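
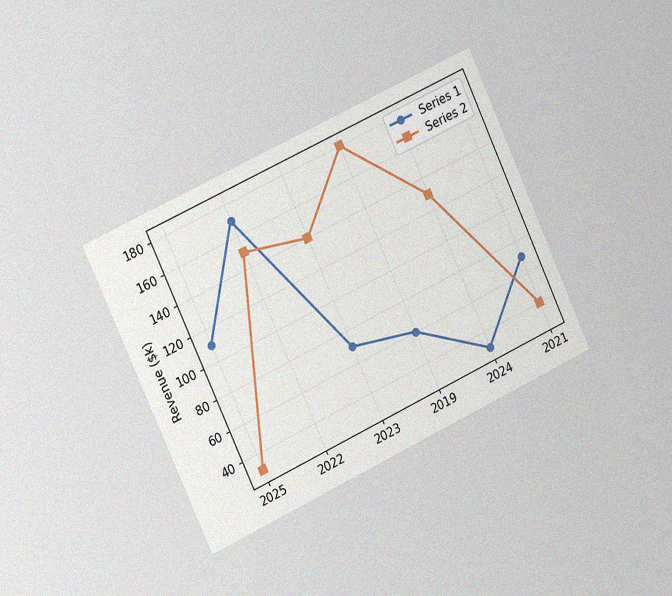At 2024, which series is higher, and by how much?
Series 2, by $100k

The chart is tilted about 25° counter-clockwise and viewed slightly from the left, with some photo noise. At 2024, Series 2 sits above the other line by $100k.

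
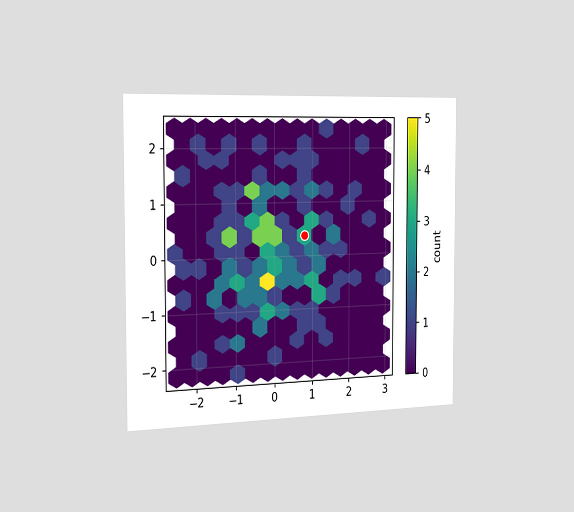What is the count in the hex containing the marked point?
3

The chart is viewed slightly from the left. The marked hex reads 3 on the colorbar.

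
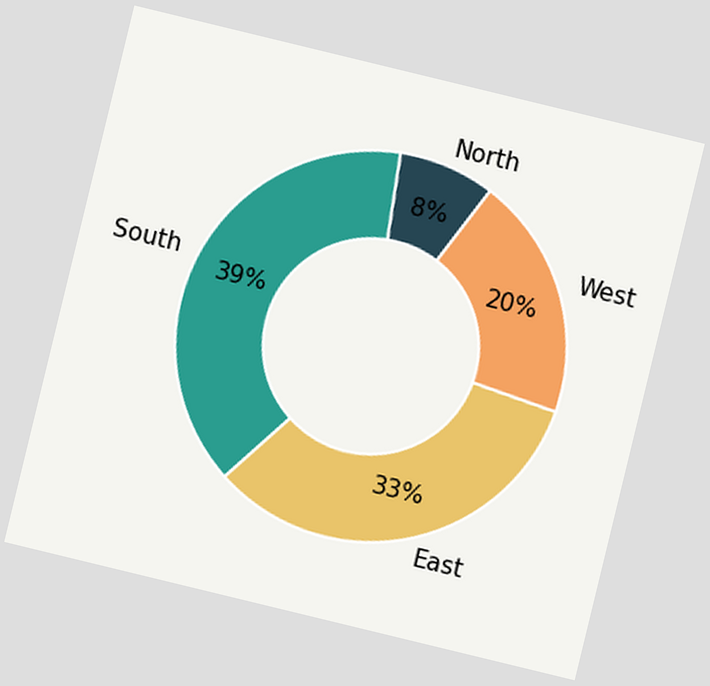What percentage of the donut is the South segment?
The chart is tilted about 14° clockwise. The South segment takes up 39% of the ring.

39%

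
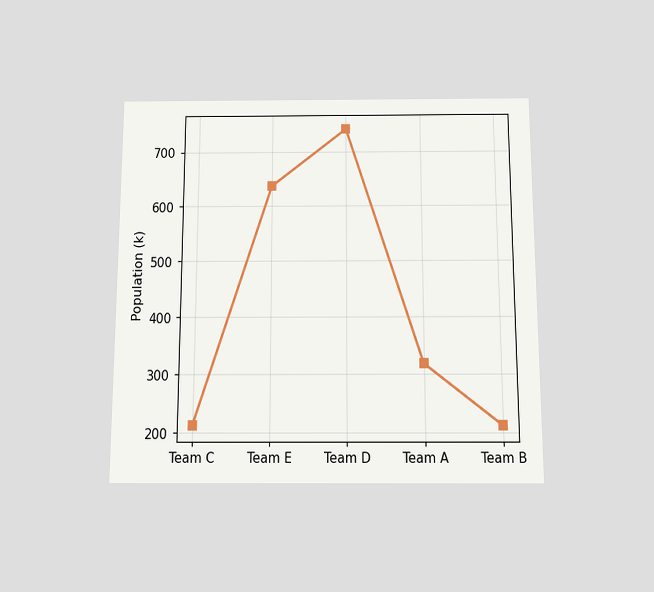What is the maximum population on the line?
The chart is viewed slightly from below. The highest point is at Team D, and reading across to the y-axis gives 742k.

742k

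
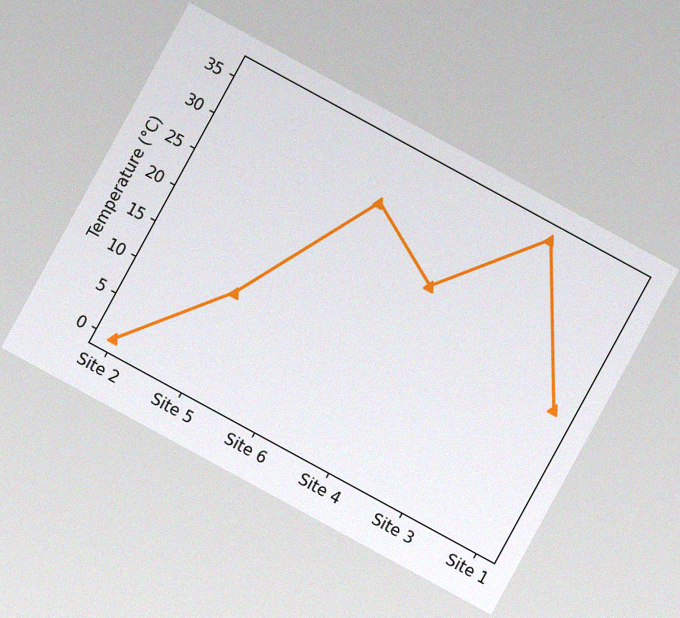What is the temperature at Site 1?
The chart is tilted about 29° clockwise, with some photo noise. At Site 1, the line is at 18°C.

18°C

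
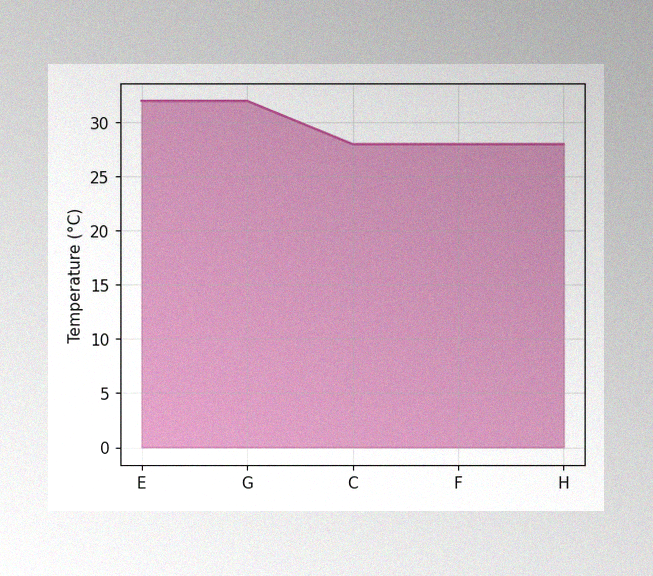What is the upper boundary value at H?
The image has some photo noise and uneven lighting. At H the upper boundary is at 28°C.

28°C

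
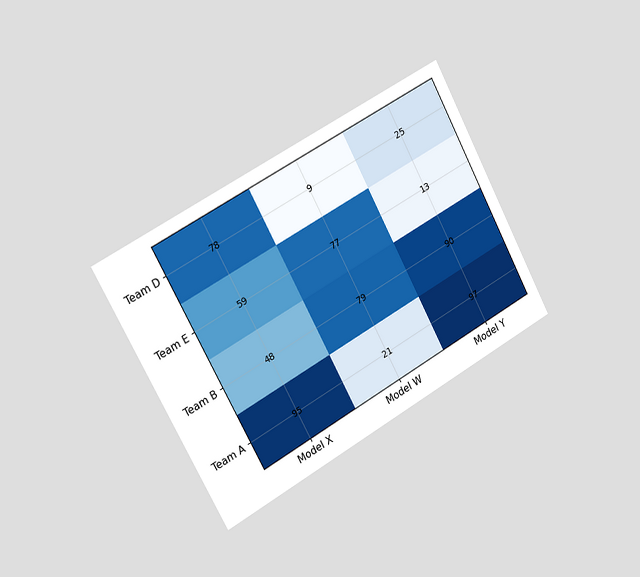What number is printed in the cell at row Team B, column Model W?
The chart is tilted about 29° counter-clockwise and viewed slightly from the left. The (Team B, Model W) cell reads 79.

79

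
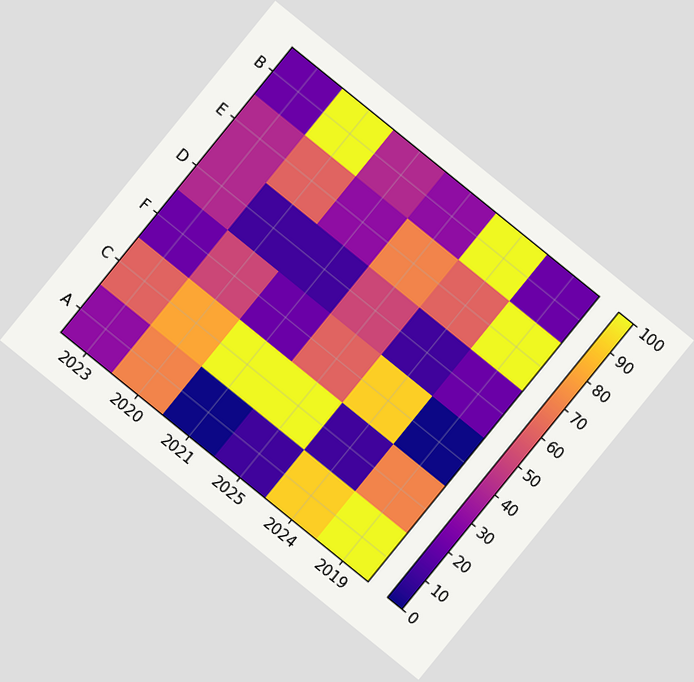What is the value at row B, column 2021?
40

The chart is tilted about 39° clockwise. Matching cell (B, 2021) against the colorbar gives 40.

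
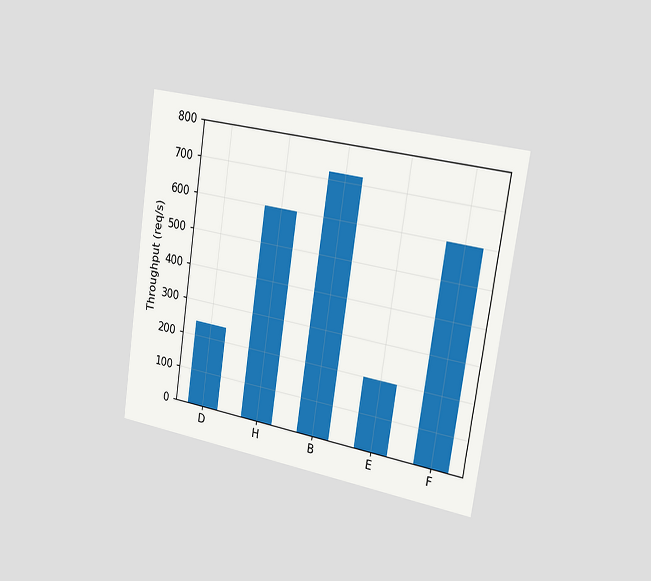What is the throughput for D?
240req/s

The chart is tilted about 8° clockwise and viewed slightly from the right. Reading along the chart's y-axis, the D bar reaches 240req/s.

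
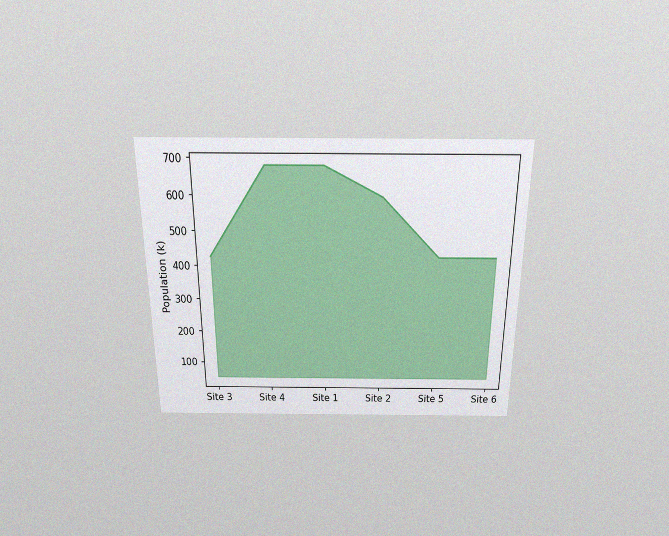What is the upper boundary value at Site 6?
425k

The chart is viewed slightly from above, with some photo noise. At Site 6 the upper boundary is at 425k.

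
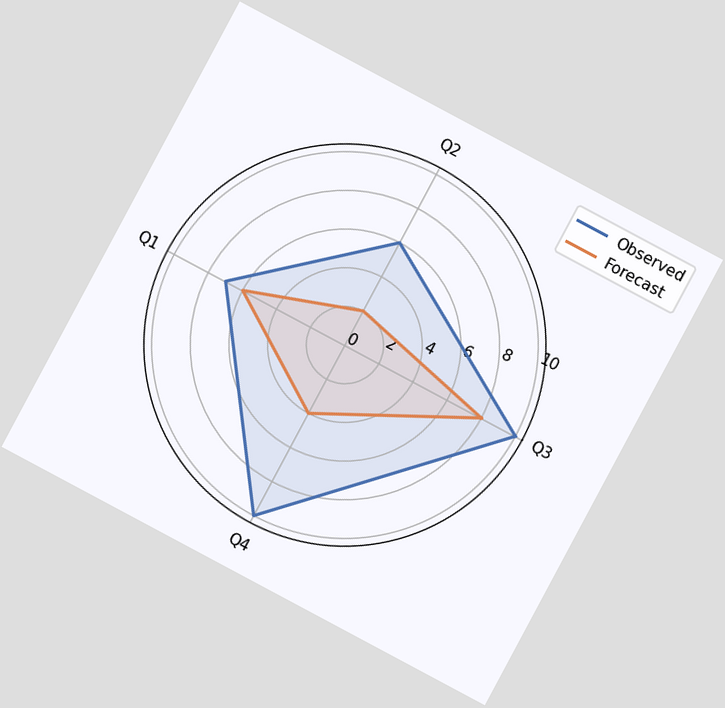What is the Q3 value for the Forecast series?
The chart is tilted about 28° clockwise. On the Q3 axis, Forecast reaches 8.

8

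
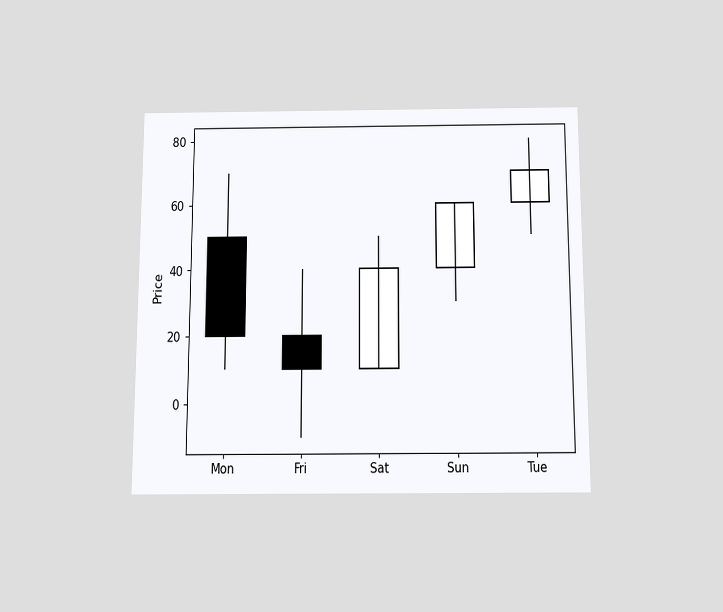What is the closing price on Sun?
The chart is viewed slightly from below. The Sun candle closes at 60.

60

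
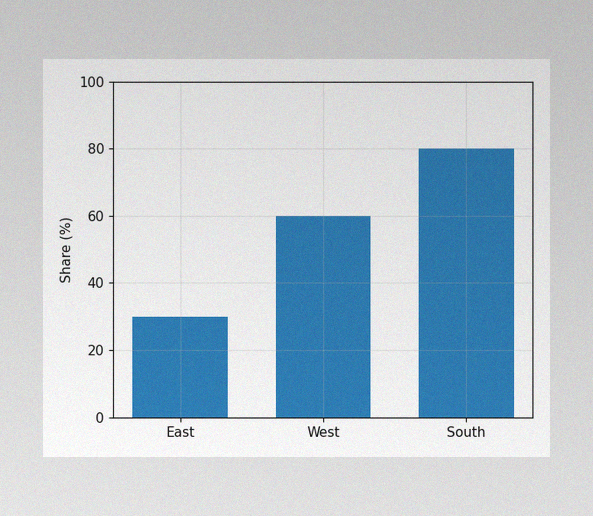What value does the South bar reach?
80%

The image has some photo noise and uneven lighting. Reading along the chart's y-axis, the South bar reaches 80%.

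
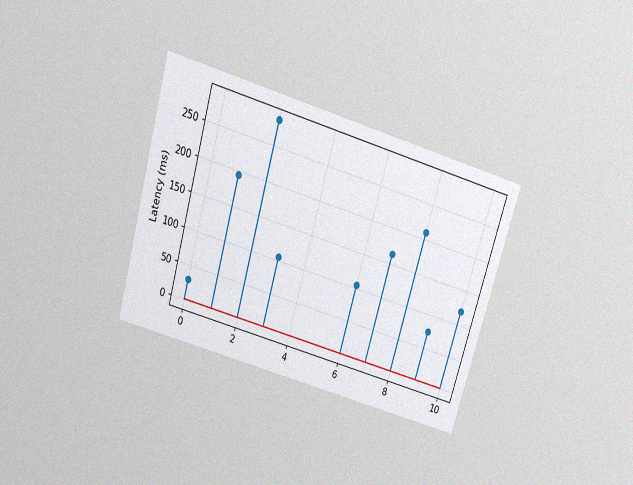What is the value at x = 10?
120ms

The chart is tilted about 16° clockwise and viewed slightly from above, with some photo noise. The stem at x=10 reaches 120ms.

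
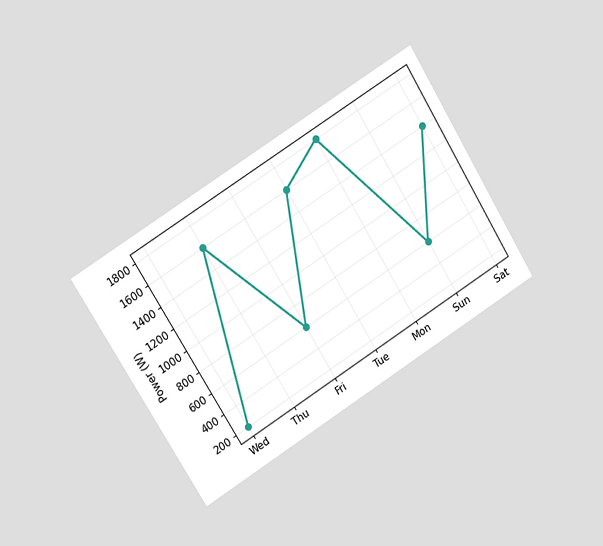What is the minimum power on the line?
The chart is tilted about 32° counter-clockwise and viewed at a slight angle. The lowest point is at Wed, and reading across to the y-axis gives 200W.

200W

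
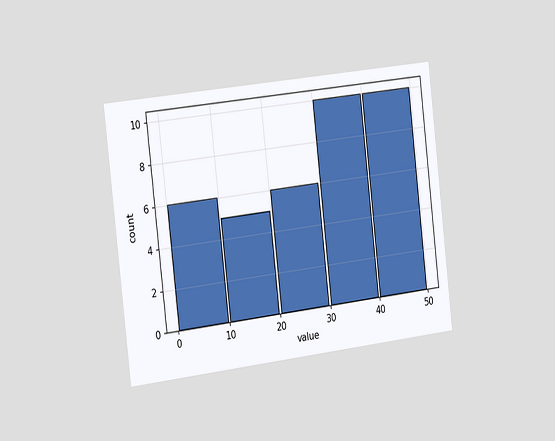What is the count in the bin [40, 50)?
The chart is tilted about 7° counter-clockwise and viewed slightly from the left. The [40, 50) bin has height 10.

10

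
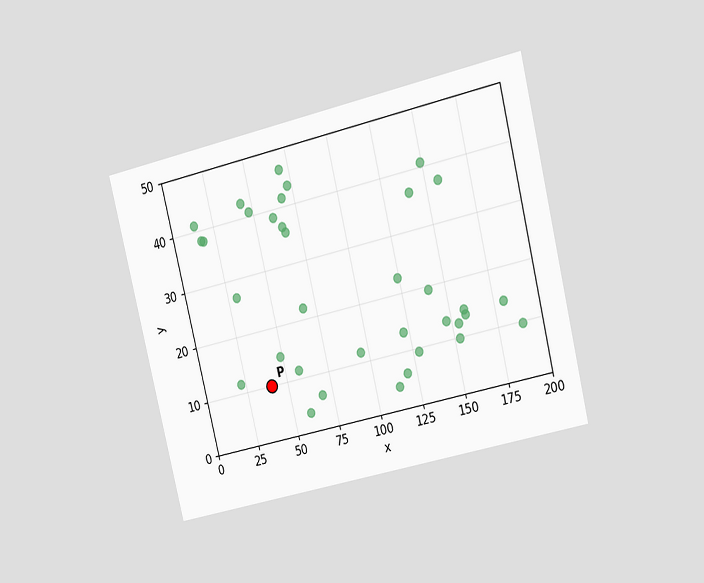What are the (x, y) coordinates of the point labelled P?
The chart is tilted about 14° counter-clockwise and viewed at a slight angle. Following the gridlines from P to each axis, P sits at (40, 10).

(40, 10)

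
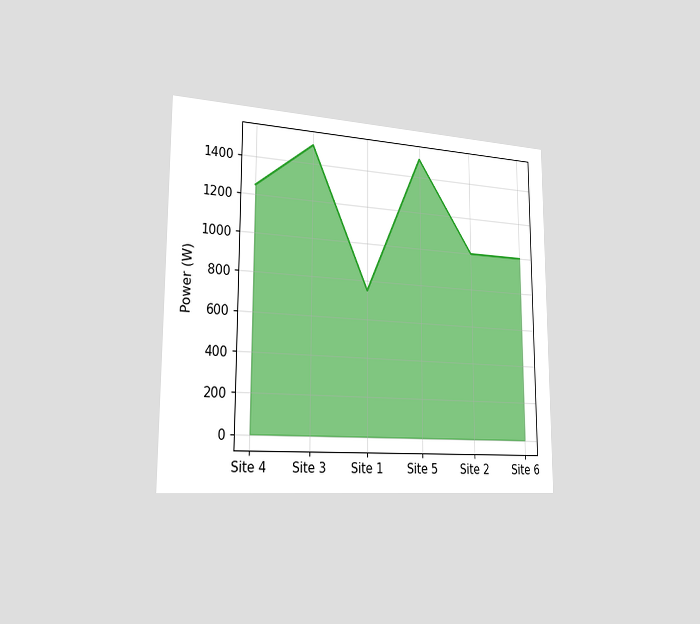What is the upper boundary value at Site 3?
1500W

The chart is viewed slightly from the left. At Site 3 the upper boundary is at 1500W.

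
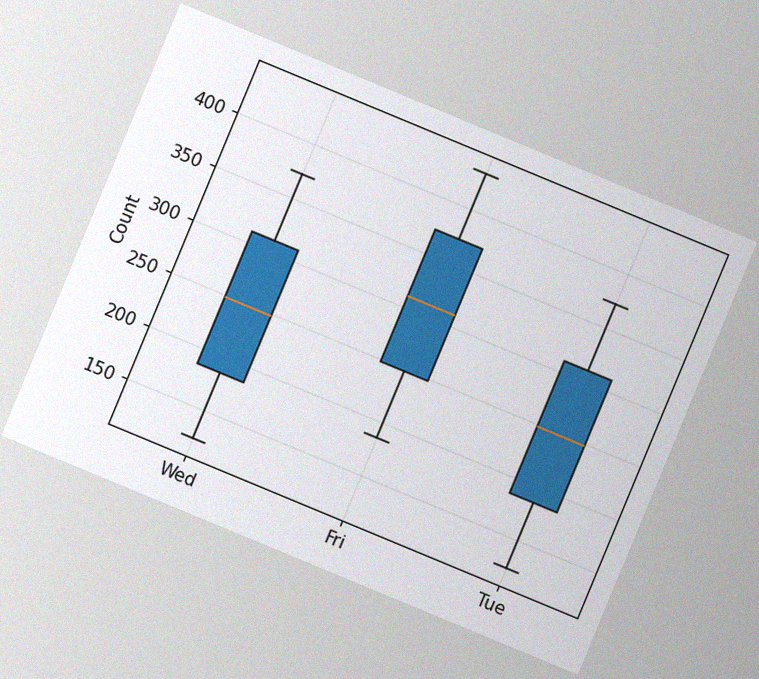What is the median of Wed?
248

The chart is tilted about 23° clockwise, with some photo noise. The median line in the Wed box sits at 248.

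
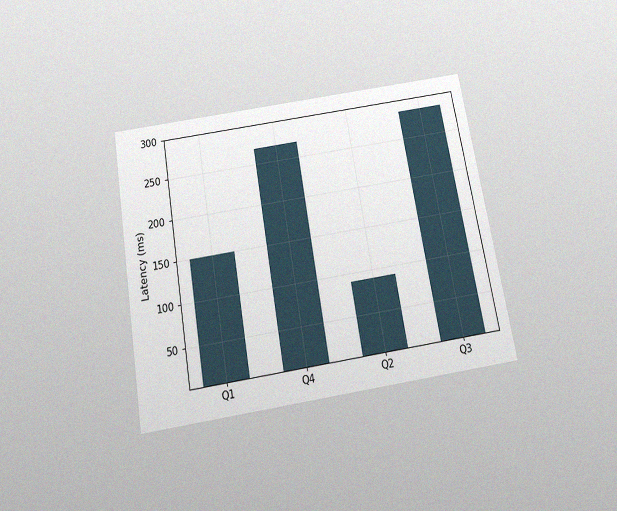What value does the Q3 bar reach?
The chart is tilted about 10° counter-clockwise and viewed slightly from below, with some photo noise. Reading along the chart's y-axis, the Q3 bar reaches 285ms.

285ms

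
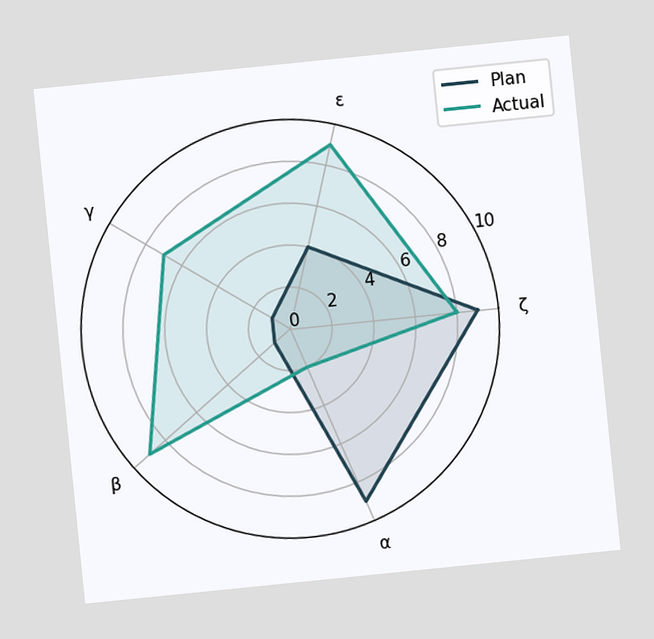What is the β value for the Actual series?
9

The chart is tilted about 6° counter-clockwise. On the β axis, Actual reaches 9.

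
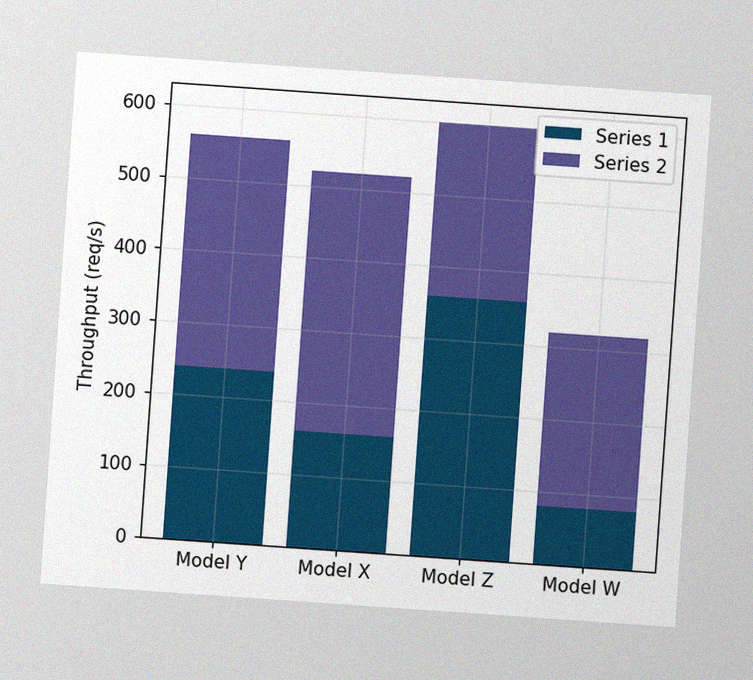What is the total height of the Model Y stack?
560req/s

The chart is tilted about 4° clockwise, with some photo noise. The Model Y stack's top reaches 560req/s on the y-axis.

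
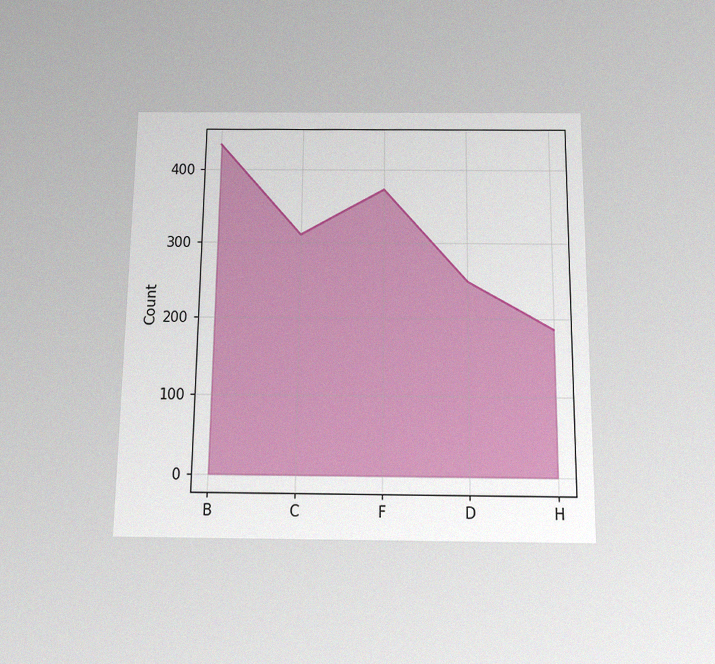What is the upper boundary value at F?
372

The chart is viewed slightly from below, with some photo noise. At F the upper boundary is at 372.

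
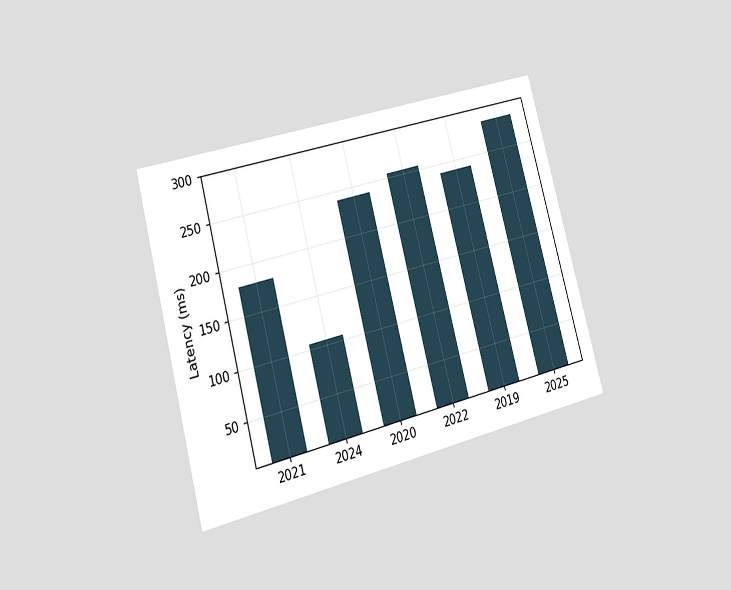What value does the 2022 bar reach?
255ms

The chart is tilted about 15° counter-clockwise and viewed at a slight angle. Reading along the chart's y-axis, the 2022 bar reaches 255ms.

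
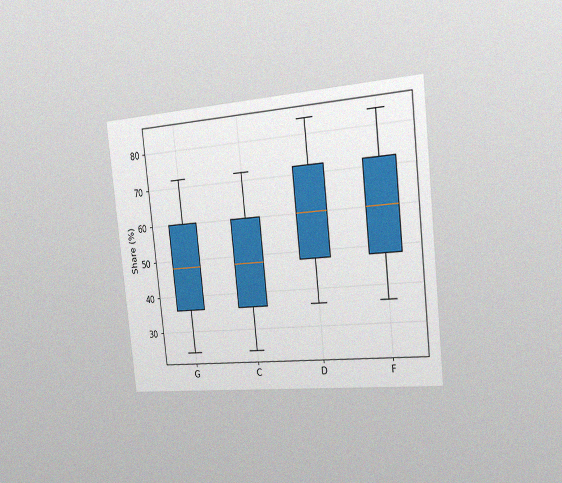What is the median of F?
The chart is tilted about 6° counter-clockwise and viewed slightly from the right, with some photo noise. The median line in the F box sits at 60%.

60%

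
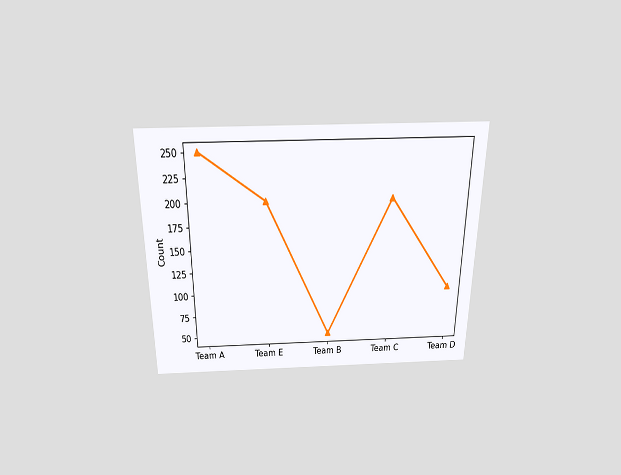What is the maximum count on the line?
250

The chart is viewed slightly from above. The highest point is at Team A, and reading across to the y-axis gives 250.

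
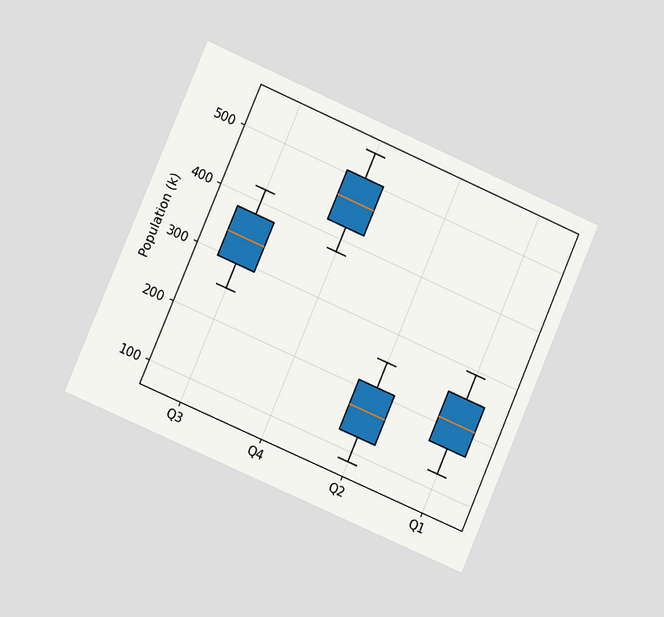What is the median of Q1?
The chart is tilted about 23° clockwise and viewed at a slight angle. The median line in the Q1 box sits at 210k.

210k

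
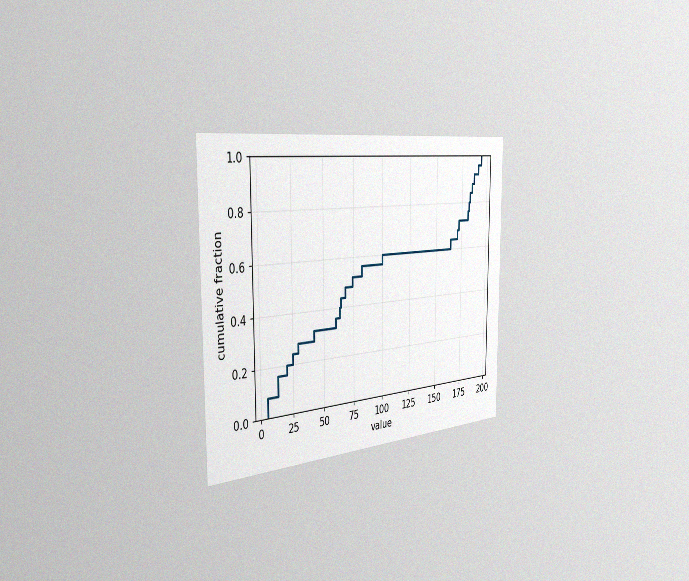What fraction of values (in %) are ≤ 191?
The chart is viewed slightly from the left, with some photo noise. At x=191 the ECDF step is at 96%.

96%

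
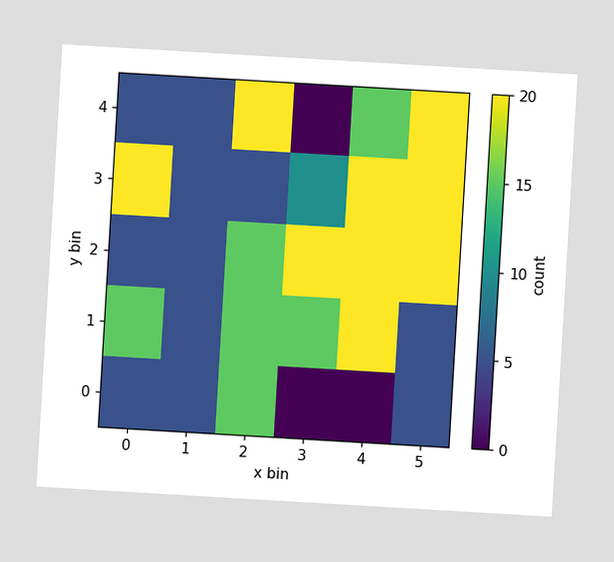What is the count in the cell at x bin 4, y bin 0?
0

The chart is tilted about 3° clockwise. Matching the cell (4, 0) against the colorbar gives 0.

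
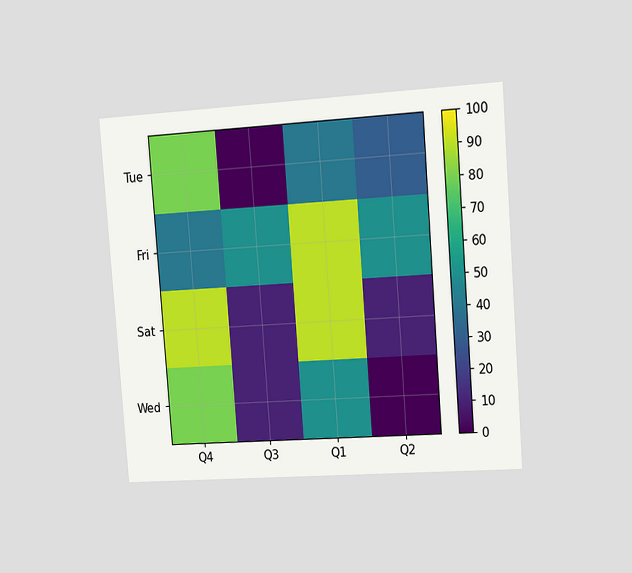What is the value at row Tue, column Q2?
The chart is tilted about 4° counter-clockwise and viewed slightly from the right. Matching cell (Tue, Q2) against the colorbar gives 30.

30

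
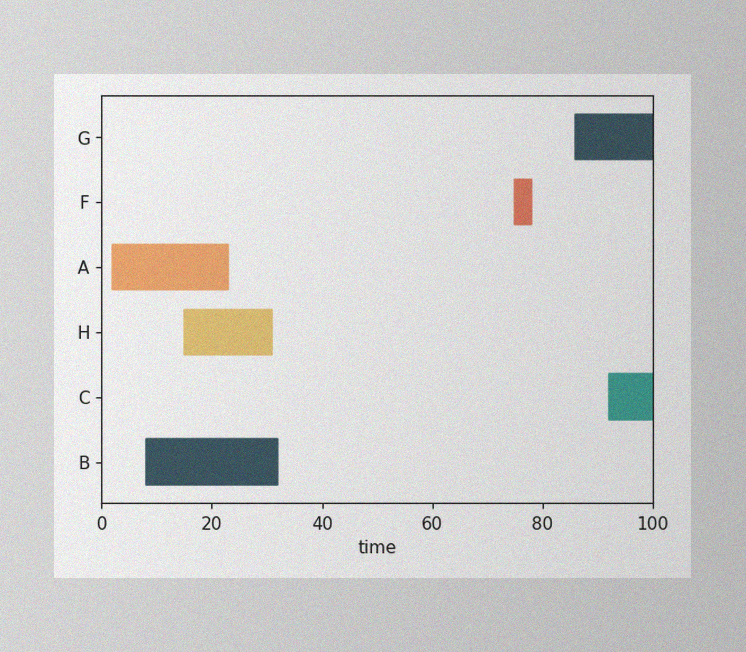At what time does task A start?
The image has some photo noise and uneven lighting. The A bar begins at t=2.

2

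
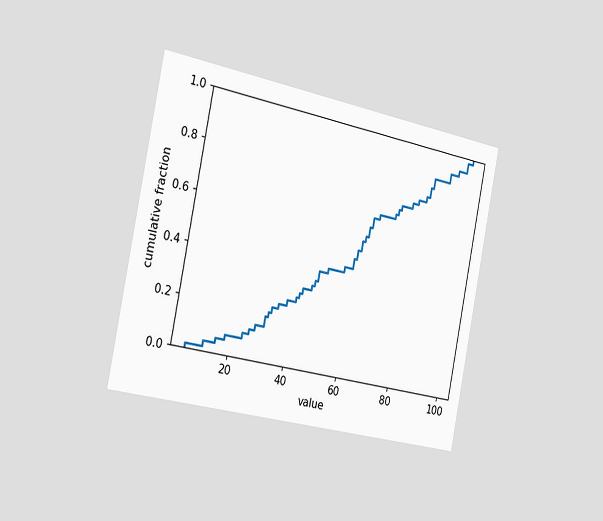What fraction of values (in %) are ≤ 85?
84%

The chart is tilted about 11° clockwise and viewed slightly from the left. At x=85 the ECDF step is at 84%.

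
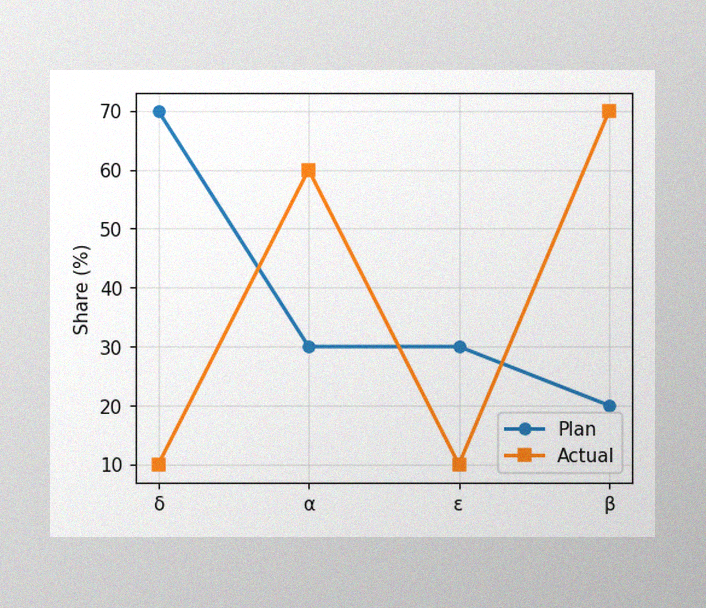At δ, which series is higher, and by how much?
Plan, by 60%

The image has some photo noise and uneven lighting. At δ, Plan sits above the other line by 60%.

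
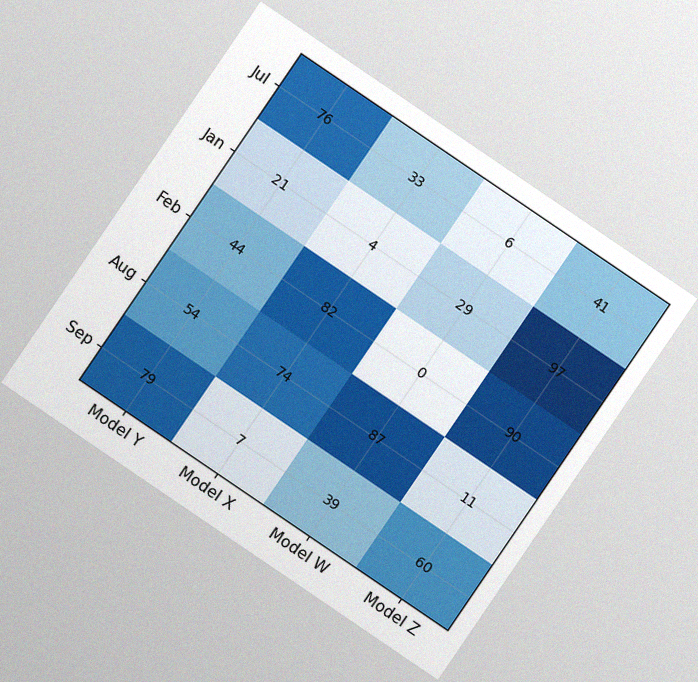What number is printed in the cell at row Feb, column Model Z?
The chart is tilted about 34° clockwise, with some photo noise. The (Feb, Model Z) cell reads 90.

90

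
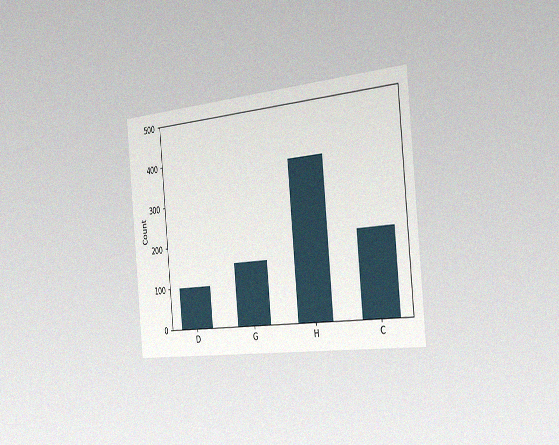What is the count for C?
200

The chart is tilted about 5° counter-clockwise and viewed slightly from the right, with some photo noise. Reading along the chart's y-axis, the C bar reaches 200.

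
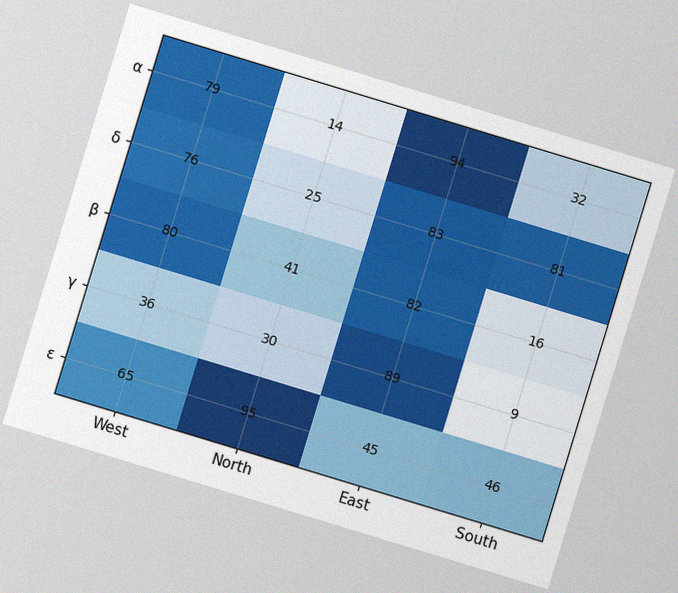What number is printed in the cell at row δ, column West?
The chart is tilted about 17° clockwise, with some photo noise. The (δ, West) cell reads 76.

76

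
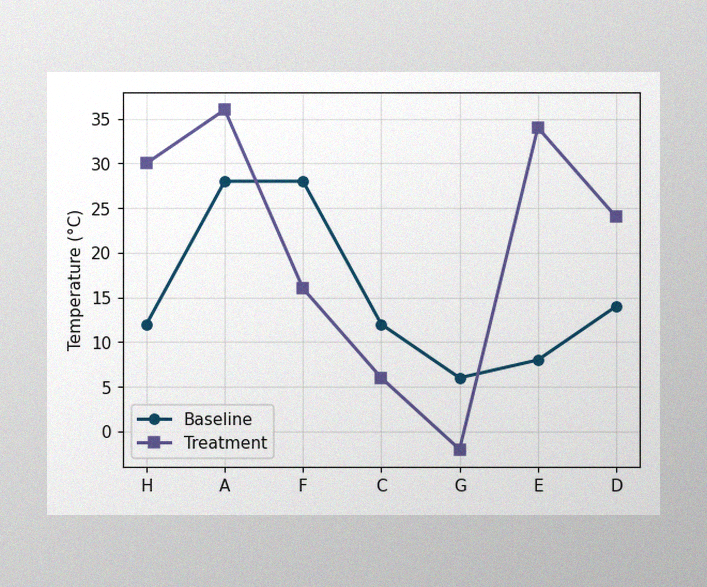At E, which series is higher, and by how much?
The image has some photo noise and uneven lighting. At E, Treatment sits above the other line by 26°C.

Treatment, by 26°C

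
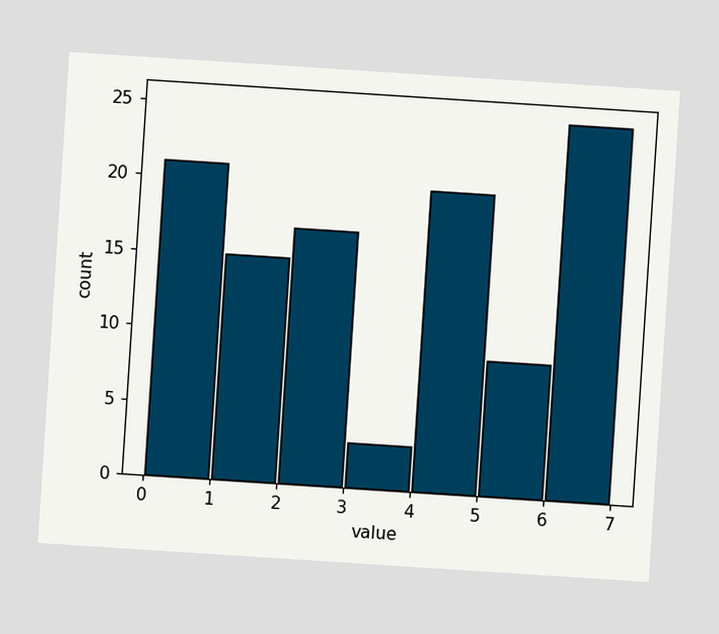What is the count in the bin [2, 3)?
17

The chart is tilted about 4° clockwise. The [2, 3) bin has height 17.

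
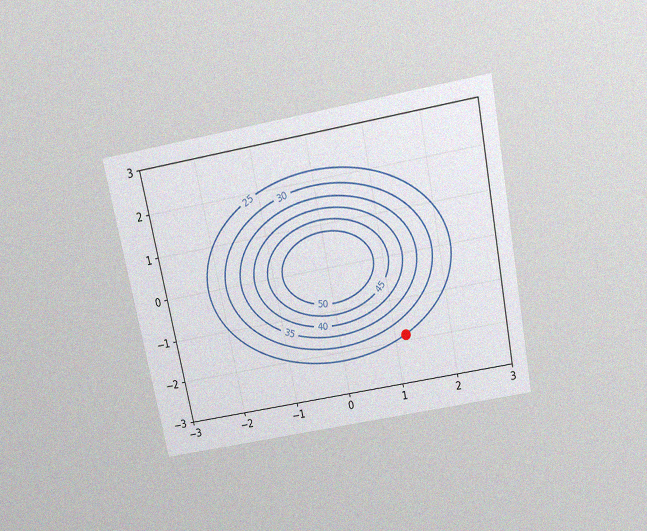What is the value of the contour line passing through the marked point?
25

The chart is tilted about 11° counter-clockwise and viewed slightly from above, with some photo noise. The marked point sits on the contour labelled 25.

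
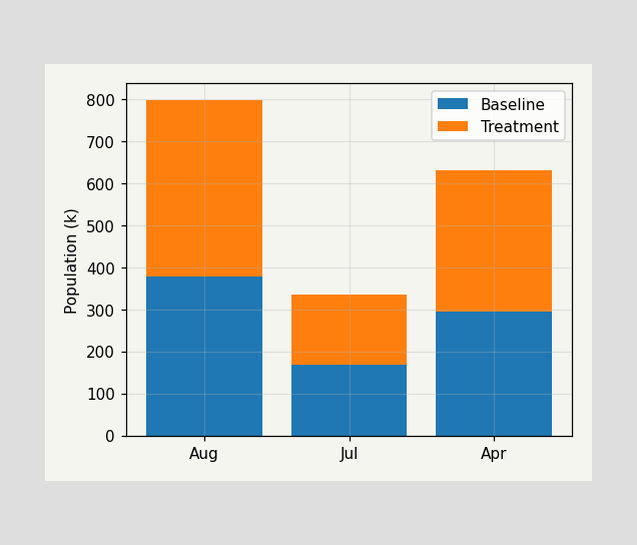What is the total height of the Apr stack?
The Apr stack's top reaches 630k on the y-axis.

630k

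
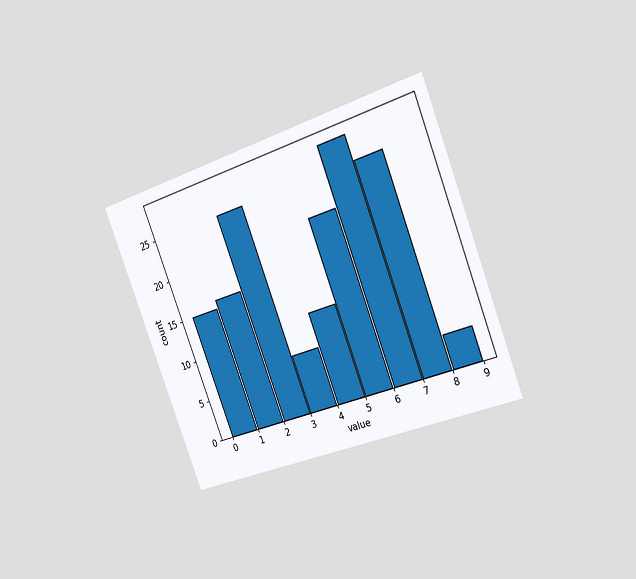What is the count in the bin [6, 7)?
The chart is tilted about 21° counter-clockwise and viewed slightly from the right. The [6, 7) bin has height 28.

28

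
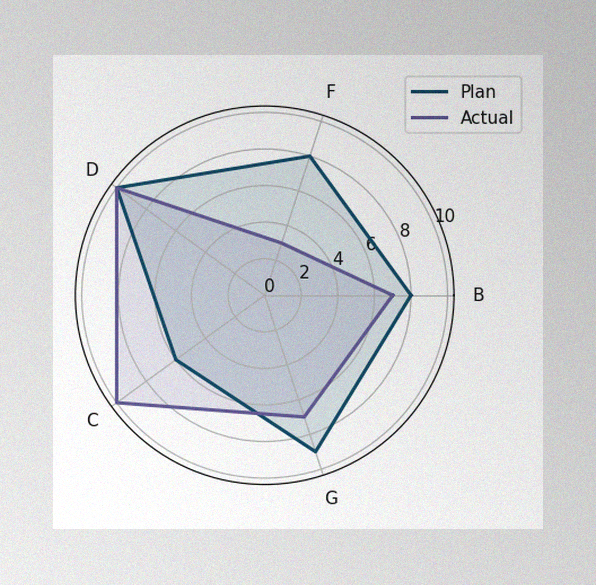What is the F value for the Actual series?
The image has some photo noise and uneven lighting. On the F axis, Actual reaches 3.

3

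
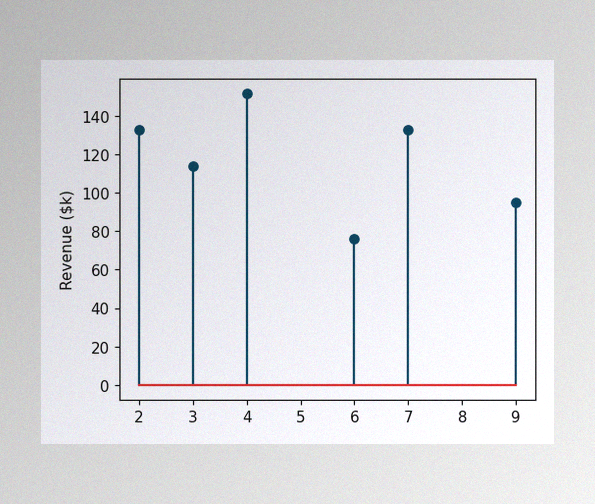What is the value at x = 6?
The image has some photo noise and uneven lighting. The stem at x=6 reaches $76k.

$76k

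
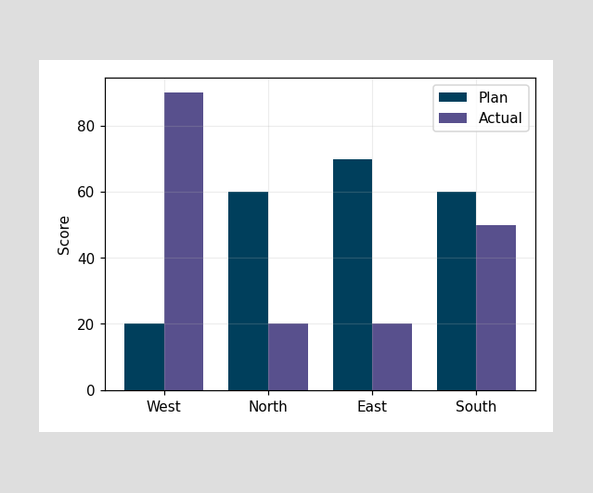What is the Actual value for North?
20

The Actual bar at North reaches 20 on the y-axis.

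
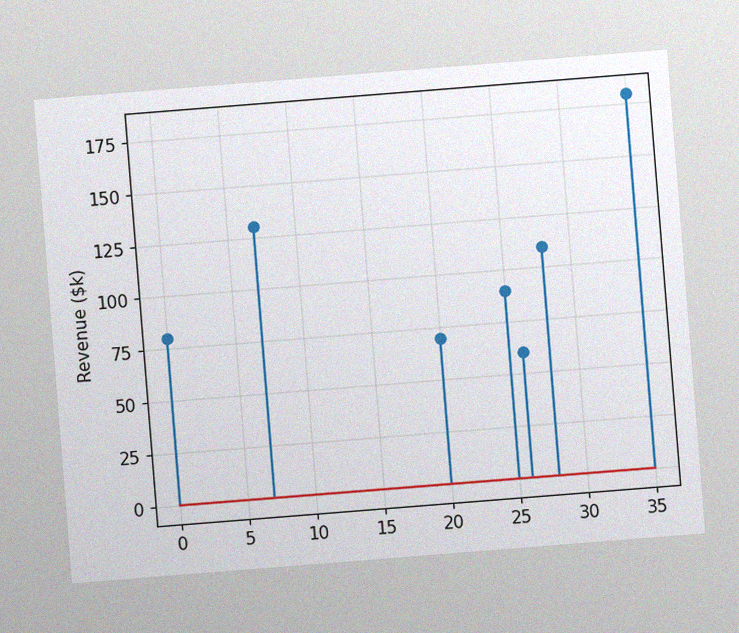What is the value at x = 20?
The chart is tilted about 5° counter-clockwise, with some photo noise. The stem at x=20 reaches $70k.

$70k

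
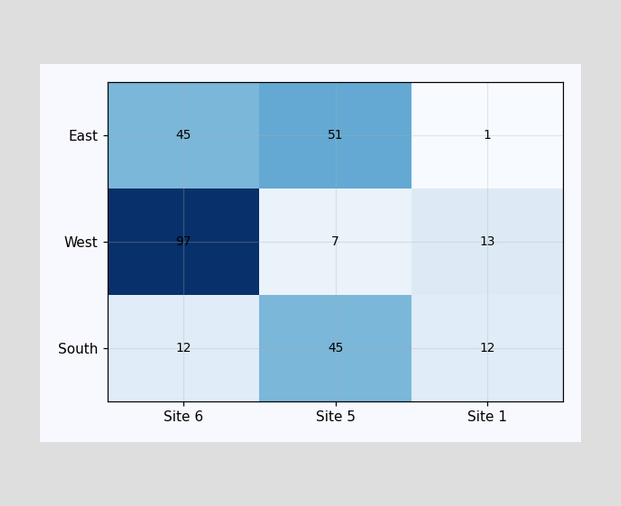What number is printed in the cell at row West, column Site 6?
97

The (West, Site 6) cell reads 97.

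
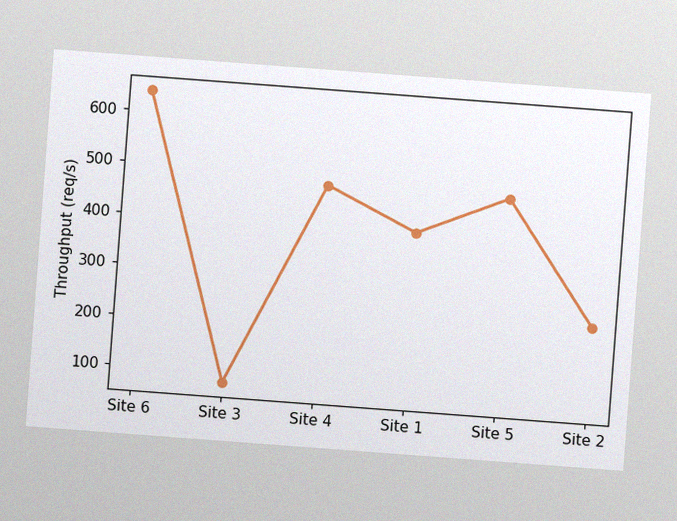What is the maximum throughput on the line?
640req/s

The chart is tilted about 4° clockwise, with some photo noise. The highest point is at Site 6, and reading across to the y-axis gives 640req/s.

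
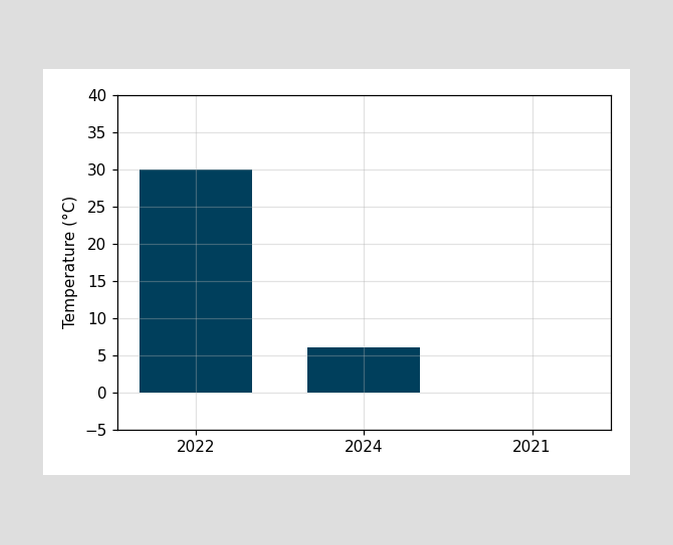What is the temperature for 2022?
Reading along the chart's y-axis, the 2022 bar reaches 30°C.

30°C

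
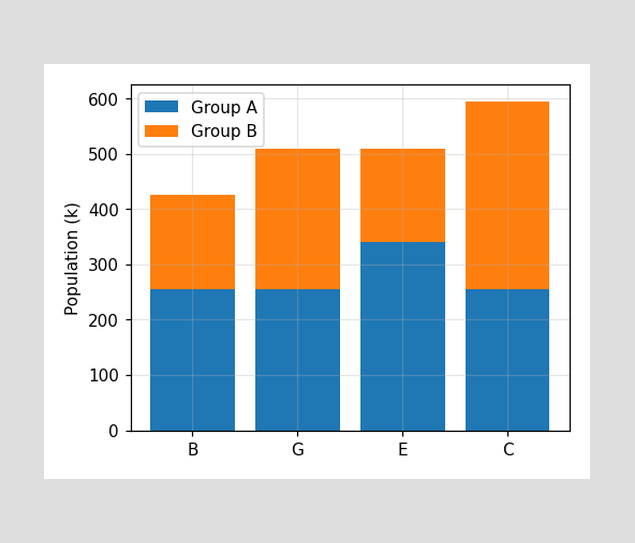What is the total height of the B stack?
425k

The B stack's top reaches 425k on the y-axis.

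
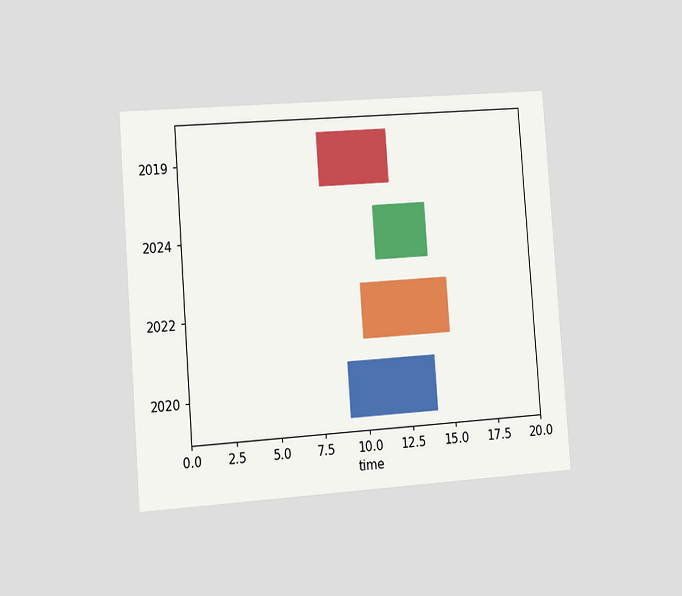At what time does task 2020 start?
The chart is tilted about 4° counter-clockwise and viewed slightly from the left. The 2020 bar begins at t=9.

9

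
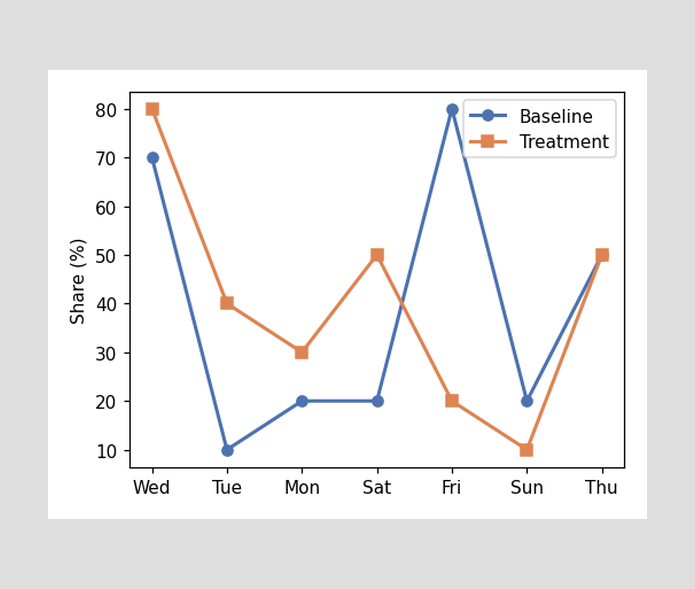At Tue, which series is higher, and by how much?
At Tue, Treatment sits above the other line by 30%.

Treatment, by 30%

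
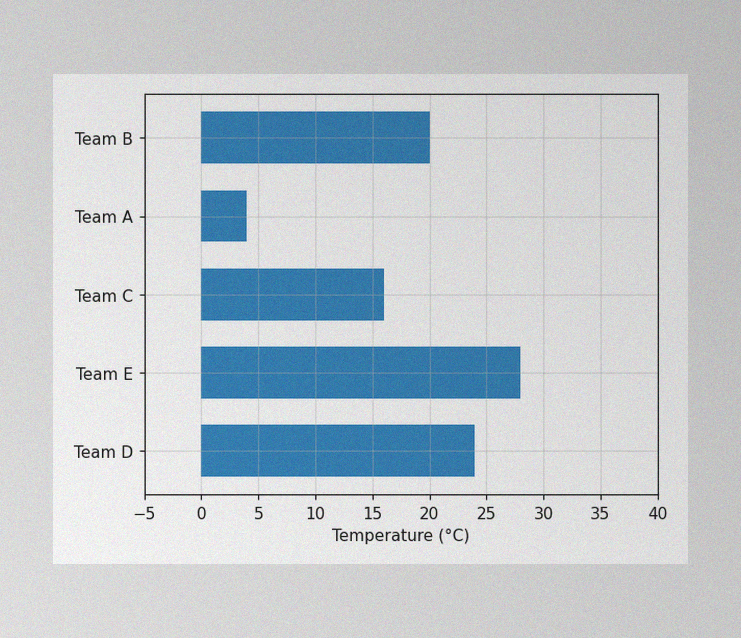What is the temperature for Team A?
The image has some photo noise and uneven lighting. Reading along the chart's x-axis, the Team A bar reaches 4°C.

4°C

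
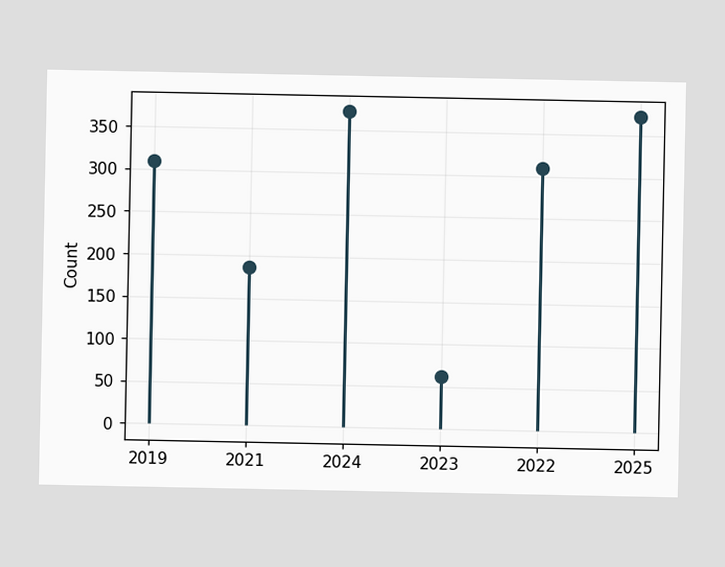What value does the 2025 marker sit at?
372

The 2025 marker sits at 372.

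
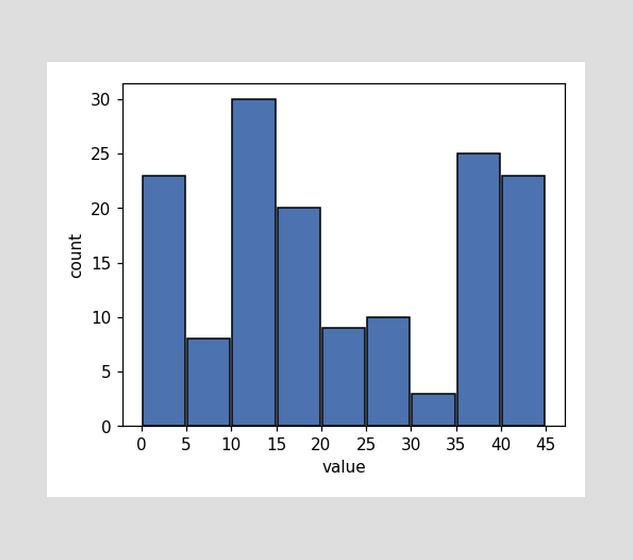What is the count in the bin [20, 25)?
9

The [20, 25) bin has height 9.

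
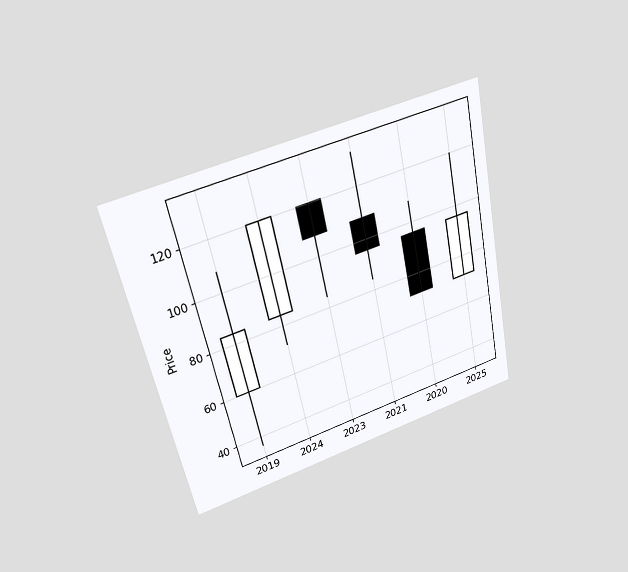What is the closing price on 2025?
96

The chart is tilted about 12° counter-clockwise and viewed slightly from above. The 2025 candle closes at 96.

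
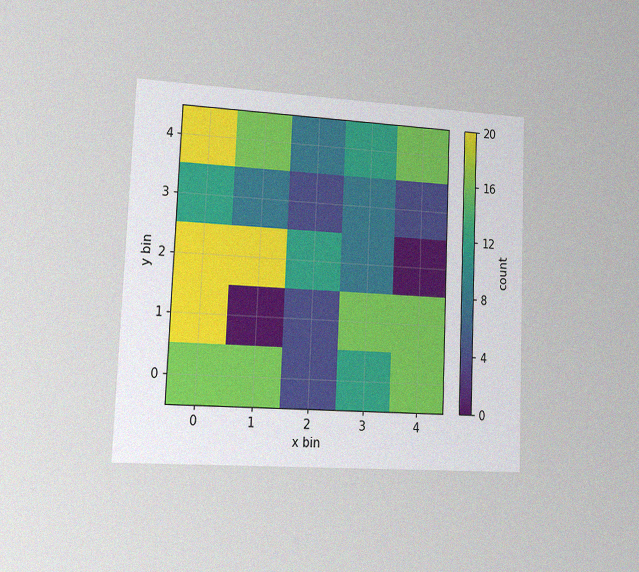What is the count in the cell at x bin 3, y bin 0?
12

The chart is tilted about 2° clockwise and viewed at a slight angle, with some photo noise. Matching the cell (3, 0) against the colorbar gives 12.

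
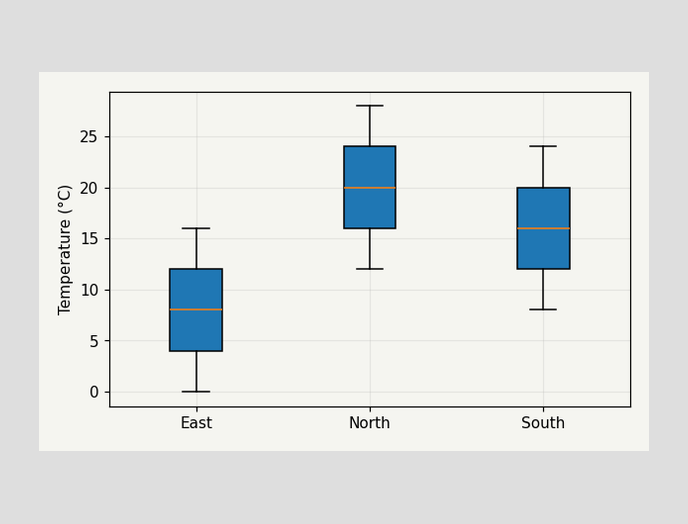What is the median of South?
16°C

The median line in the South box sits at 16°C.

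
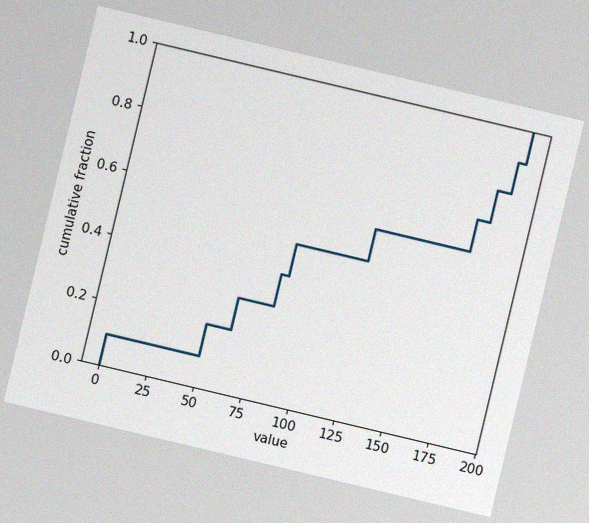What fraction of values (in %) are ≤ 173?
70%

The chart is tilted about 13° clockwise, with some photo noise. At x=173 the ECDF step is at 70%.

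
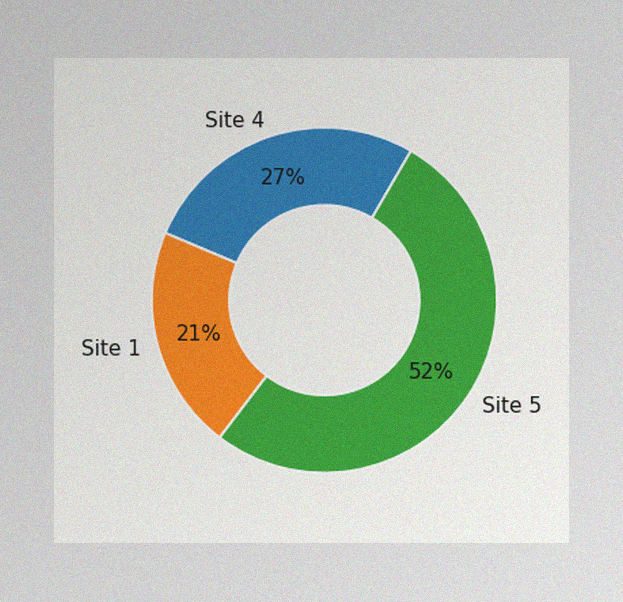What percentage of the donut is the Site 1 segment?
21%

The image has some photo noise and uneven lighting. The Site 1 segment takes up 21% of the ring.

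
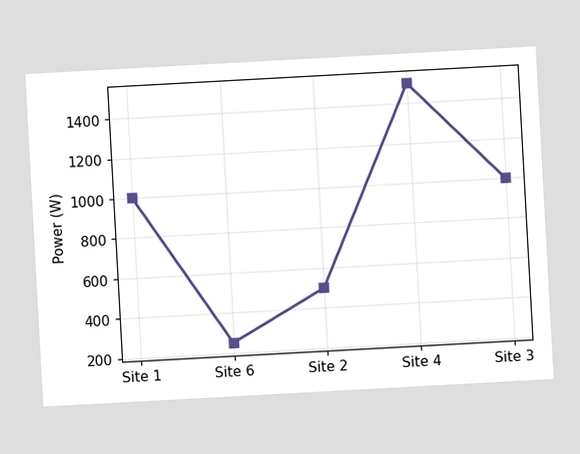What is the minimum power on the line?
250W

The chart is tilted about 3° counter-clockwise. The lowest point is at Site 6, and reading across to the y-axis gives 250W.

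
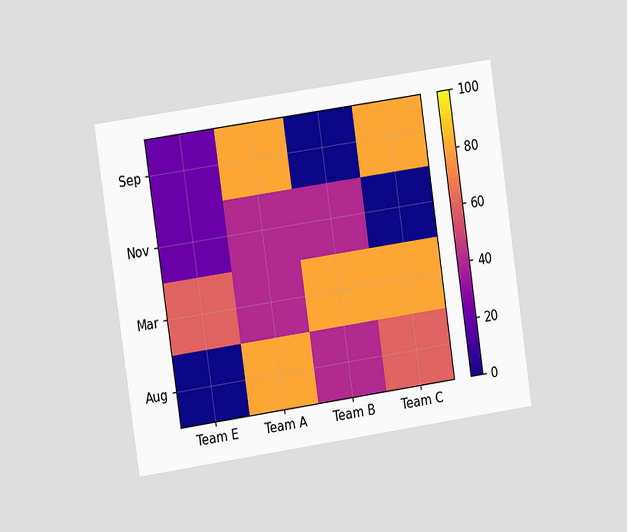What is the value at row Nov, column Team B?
40

The chart is tilted about 8° counter-clockwise and viewed at a slight angle. Matching cell (Nov, Team B) against the colorbar gives 40.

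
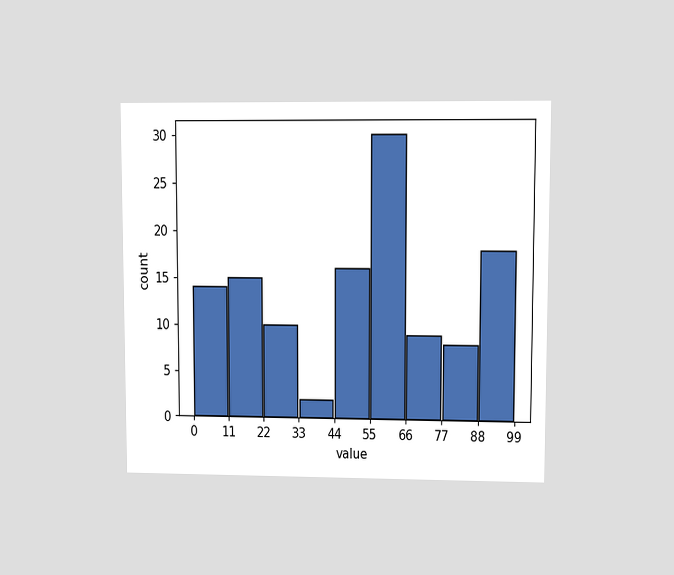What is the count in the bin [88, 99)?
18

The chart is viewed at a slight angle. The [88, 99) bin has height 18.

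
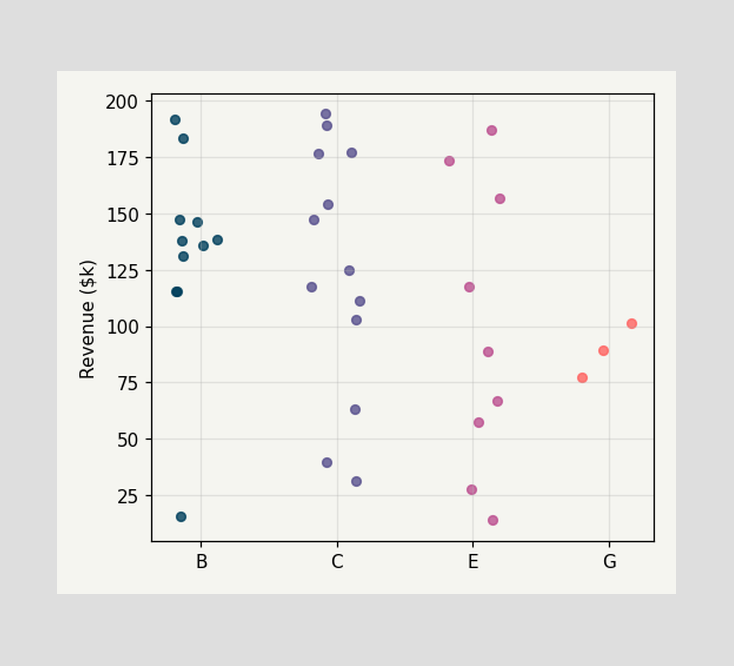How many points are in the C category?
13

Counting the markers in the C column gives 13.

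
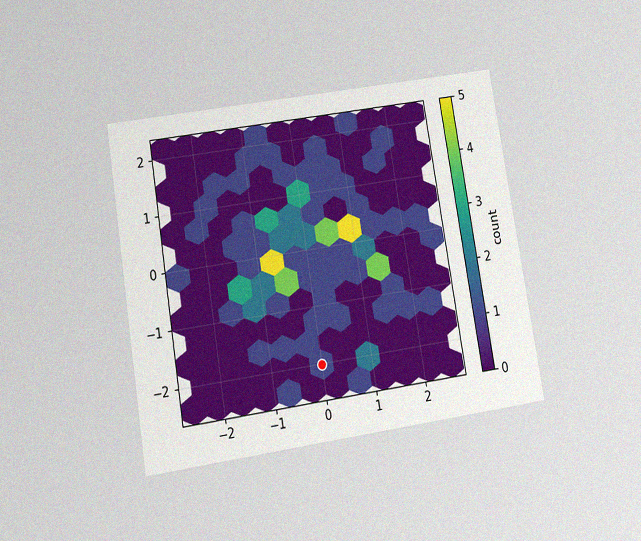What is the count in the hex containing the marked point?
1

The chart is tilted about 9° counter-clockwise and viewed slightly from below, with some photo noise. The marked hex reads 1 on the colorbar.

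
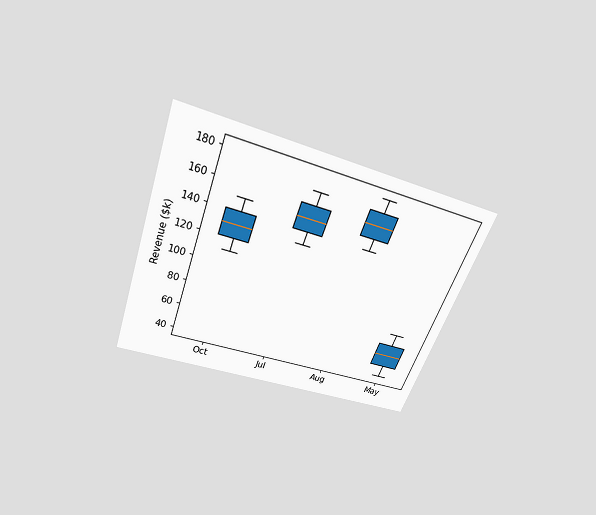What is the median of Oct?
$130k

The chart is tilted about 20° clockwise and viewed slightly from above. The median line in the Oct box sits at $130k.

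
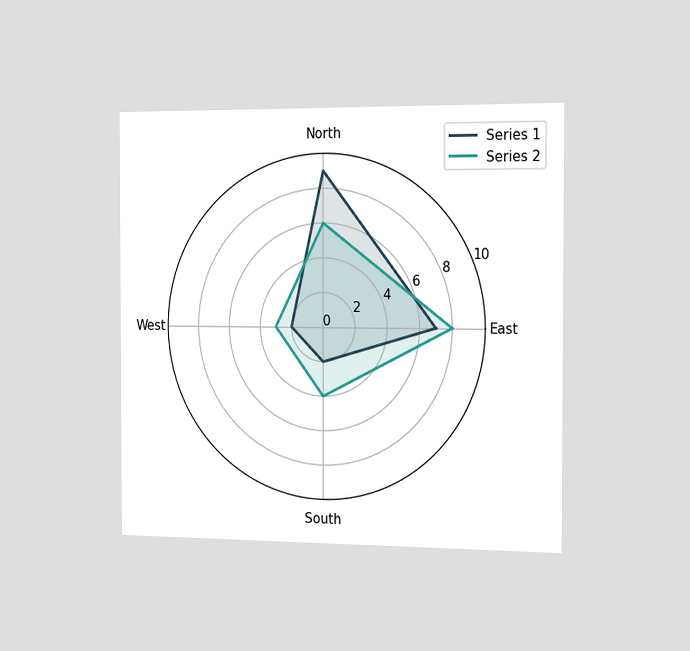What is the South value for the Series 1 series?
2

The chart is viewed slightly from the right. On the South axis, Series 1 reaches 2.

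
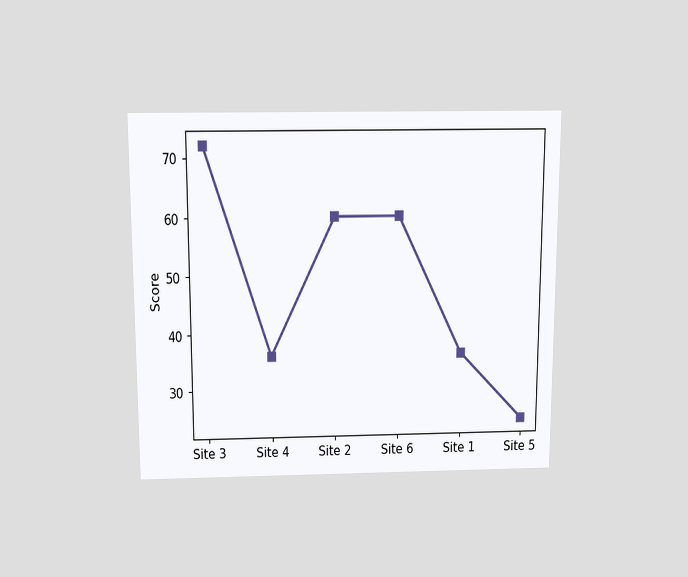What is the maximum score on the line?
72

The chart is viewed slightly from above. The highest point is at Site 3, and reading across to the y-axis gives 72.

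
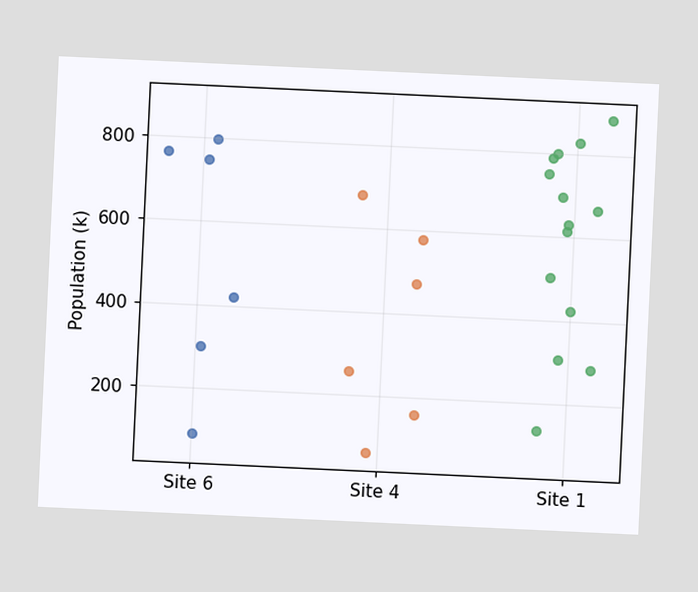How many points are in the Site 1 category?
14

The chart is tilted about 3° clockwise. Counting the markers in the Site 1 column gives 14.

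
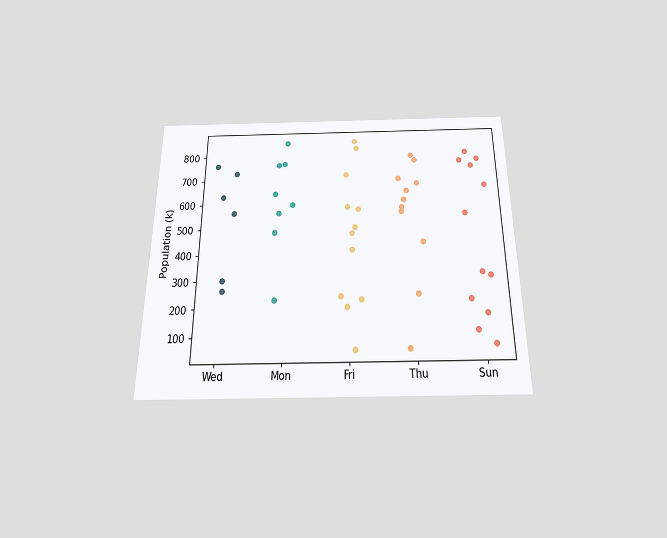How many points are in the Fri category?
The chart is viewed slightly from below. Counting the markers in the Fri column gives 12.

12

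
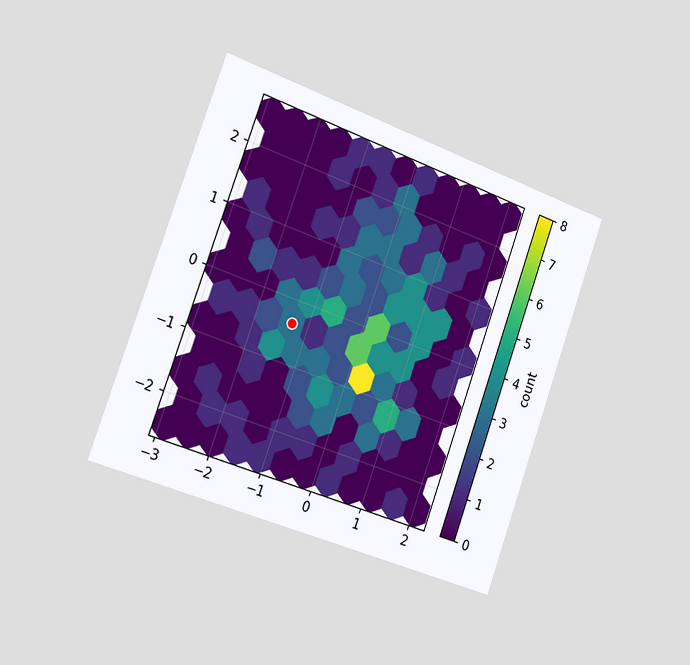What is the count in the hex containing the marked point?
3

The chart is tilted about 19° clockwise and viewed slightly from the left. The marked hex reads 3 on the colorbar.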